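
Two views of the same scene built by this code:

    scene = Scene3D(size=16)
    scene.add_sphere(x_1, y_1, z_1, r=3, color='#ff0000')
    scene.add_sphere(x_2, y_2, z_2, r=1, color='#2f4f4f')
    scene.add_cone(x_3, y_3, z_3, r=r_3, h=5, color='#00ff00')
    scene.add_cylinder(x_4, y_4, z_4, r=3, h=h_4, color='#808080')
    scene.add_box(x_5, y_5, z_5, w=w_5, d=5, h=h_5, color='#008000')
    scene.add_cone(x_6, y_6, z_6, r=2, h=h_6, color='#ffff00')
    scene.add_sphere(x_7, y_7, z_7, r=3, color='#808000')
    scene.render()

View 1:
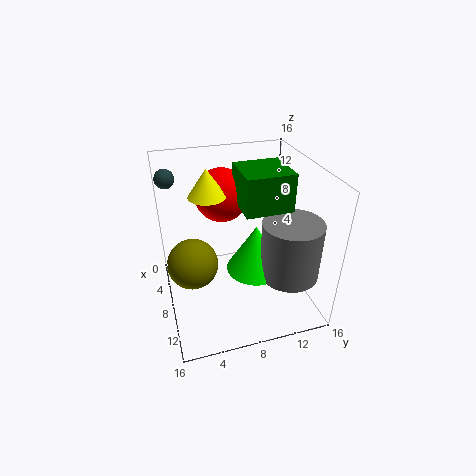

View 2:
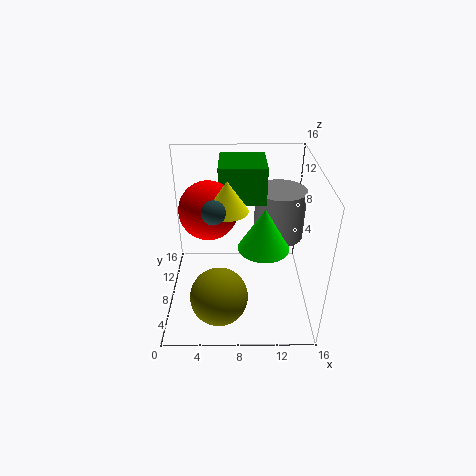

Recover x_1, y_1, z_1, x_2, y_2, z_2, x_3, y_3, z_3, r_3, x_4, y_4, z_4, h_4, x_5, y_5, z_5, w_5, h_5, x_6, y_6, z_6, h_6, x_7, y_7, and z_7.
x_1 = 5, y_1 = 7, z_1 = 12, x_2 = 6, y_2 = 1, z_2 = 15, x_3 = 11, y_3 = 9, z_3 = 6, r_3 = 3, x_4 = 13, y_4 = 12, z_4 = 6, h_4 = 6, x_5 = 6, y_5 = 8, z_5 = 12, w_5 = 5, h_5 = 4, x_6 = 7, y_6 = 5, z_6 = 13, h_6 = 3, x_7 = 6, y_7 = 3, z_7 = 4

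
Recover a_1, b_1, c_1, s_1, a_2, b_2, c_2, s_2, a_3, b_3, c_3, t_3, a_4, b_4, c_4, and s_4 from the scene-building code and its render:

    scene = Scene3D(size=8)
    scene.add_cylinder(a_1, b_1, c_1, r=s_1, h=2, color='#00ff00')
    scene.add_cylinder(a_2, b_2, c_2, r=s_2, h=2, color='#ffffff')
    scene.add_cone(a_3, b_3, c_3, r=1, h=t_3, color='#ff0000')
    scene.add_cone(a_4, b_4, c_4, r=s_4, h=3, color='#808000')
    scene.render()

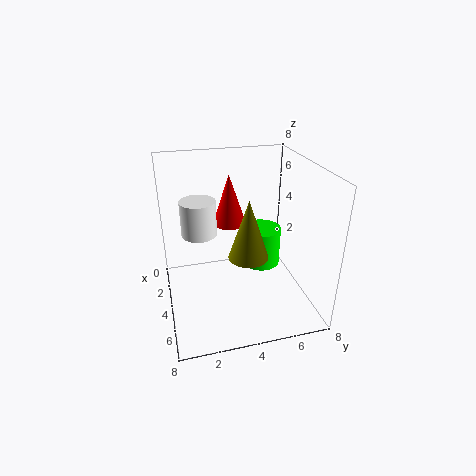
a_1 = 5
b_1 = 5
c_1 = 3
s_1 = 1
a_2 = 3
b_2 = 2
c_2 = 4
s_2 = 1
a_3 = 2
b_3 = 4
c_3 = 4
t_3 = 3
a_4 = 6
b_4 = 4
c_4 = 4
s_4 = 1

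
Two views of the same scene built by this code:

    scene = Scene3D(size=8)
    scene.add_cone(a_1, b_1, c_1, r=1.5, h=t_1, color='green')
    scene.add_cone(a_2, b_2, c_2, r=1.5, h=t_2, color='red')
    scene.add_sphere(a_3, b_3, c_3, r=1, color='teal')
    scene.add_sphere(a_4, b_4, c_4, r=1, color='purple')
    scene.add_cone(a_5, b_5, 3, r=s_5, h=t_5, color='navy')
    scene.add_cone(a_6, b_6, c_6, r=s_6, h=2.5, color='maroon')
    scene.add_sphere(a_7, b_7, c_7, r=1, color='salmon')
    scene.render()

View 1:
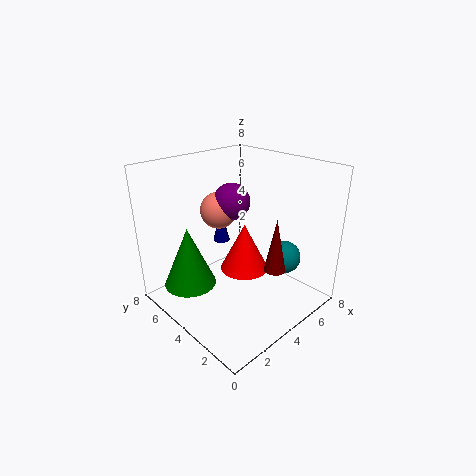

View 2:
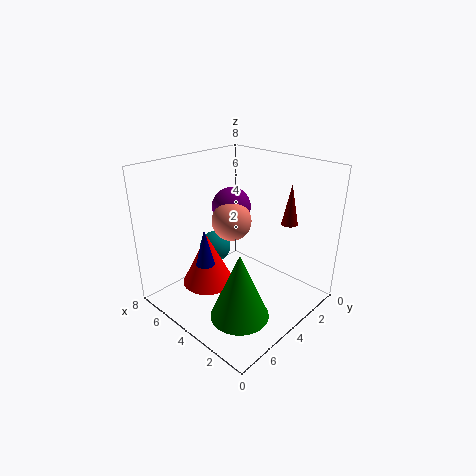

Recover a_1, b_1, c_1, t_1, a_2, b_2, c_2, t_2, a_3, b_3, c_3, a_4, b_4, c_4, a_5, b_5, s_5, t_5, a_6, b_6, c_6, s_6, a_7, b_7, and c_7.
a_1 = 2
b_1 = 6
c_1 = 1
t_1 = 3.5
a_2 = 5.5
b_2 = 5
c_2 = 1
t_2 = 3
a_3 = 7
b_3 = 3
c_3 = 2
a_4 = 4
b_4 = 4.5
c_4 = 6
a_5 = 4.5
b_5 = 6
s_5 = 0.5
t_5 = 2
a_6 = 3
b_6 = 0.5
c_6 = 4
s_6 = 0.5
a_7 = 3.5
b_7 = 5
c_7 = 5.5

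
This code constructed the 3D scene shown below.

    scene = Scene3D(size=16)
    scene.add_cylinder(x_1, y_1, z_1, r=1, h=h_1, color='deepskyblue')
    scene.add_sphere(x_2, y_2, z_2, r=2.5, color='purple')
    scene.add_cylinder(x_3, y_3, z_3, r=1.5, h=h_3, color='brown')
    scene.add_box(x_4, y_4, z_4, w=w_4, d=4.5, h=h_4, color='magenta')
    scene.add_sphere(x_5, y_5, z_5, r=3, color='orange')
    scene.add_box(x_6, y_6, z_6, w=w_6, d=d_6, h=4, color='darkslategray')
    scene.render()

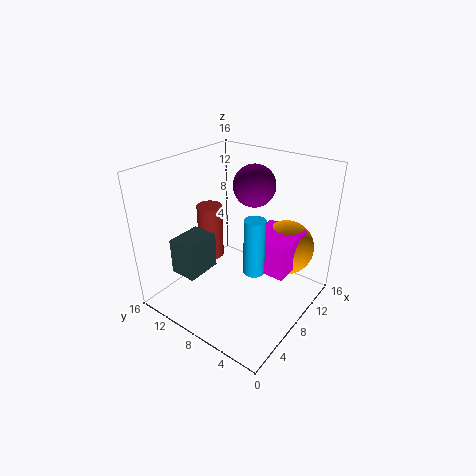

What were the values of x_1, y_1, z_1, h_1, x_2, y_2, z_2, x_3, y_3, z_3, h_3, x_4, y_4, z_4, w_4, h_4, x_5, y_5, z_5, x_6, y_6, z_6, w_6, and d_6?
x_1 = 4.5, y_1 = 3.5, z_1 = 7.5, h_1 = 5.5, x_2 = 12.5, y_2 = 9, z_2 = 12.5, x_3 = 8.5, y_3 = 12.5, z_3 = 4, h_3 = 6.5, x_4 = 6.5, y_4 = 1.5, z_4 = 6, w_4 = 5, h_4 = 3.5, x_5 = 11, y_5 = 3.5, z_5 = 7, x_6 = 2.5, y_6 = 10, z_6 = 4.5, w_6 = 4, d_6 = 3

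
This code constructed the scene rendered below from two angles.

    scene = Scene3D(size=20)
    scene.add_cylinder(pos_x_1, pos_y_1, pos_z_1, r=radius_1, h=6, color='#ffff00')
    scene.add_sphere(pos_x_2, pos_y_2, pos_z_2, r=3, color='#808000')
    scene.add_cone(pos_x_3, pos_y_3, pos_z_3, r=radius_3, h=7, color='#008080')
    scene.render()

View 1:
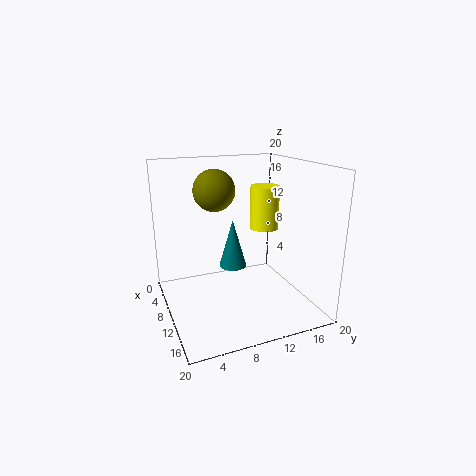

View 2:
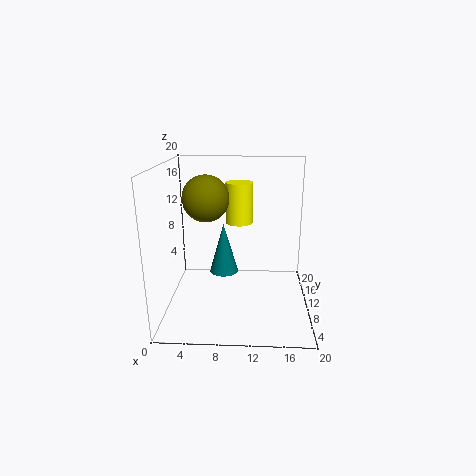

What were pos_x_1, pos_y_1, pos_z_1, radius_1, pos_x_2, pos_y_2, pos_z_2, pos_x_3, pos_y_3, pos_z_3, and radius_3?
pos_x_1 = 10; pos_y_1 = 14; pos_z_1 = 11; radius_1 = 2; pos_x_2 = 6; pos_y_2 = 8; pos_z_2 = 16; pos_x_3 = 8; pos_y_3 = 10; pos_z_3 = 5; radius_3 = 2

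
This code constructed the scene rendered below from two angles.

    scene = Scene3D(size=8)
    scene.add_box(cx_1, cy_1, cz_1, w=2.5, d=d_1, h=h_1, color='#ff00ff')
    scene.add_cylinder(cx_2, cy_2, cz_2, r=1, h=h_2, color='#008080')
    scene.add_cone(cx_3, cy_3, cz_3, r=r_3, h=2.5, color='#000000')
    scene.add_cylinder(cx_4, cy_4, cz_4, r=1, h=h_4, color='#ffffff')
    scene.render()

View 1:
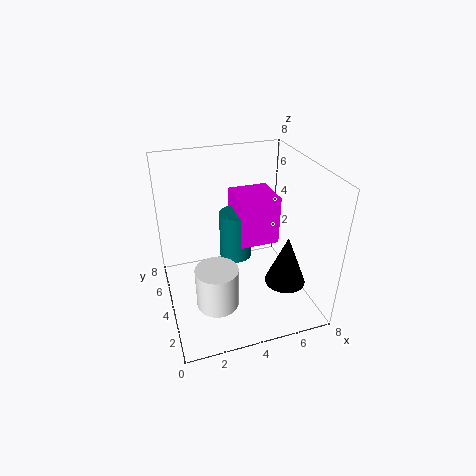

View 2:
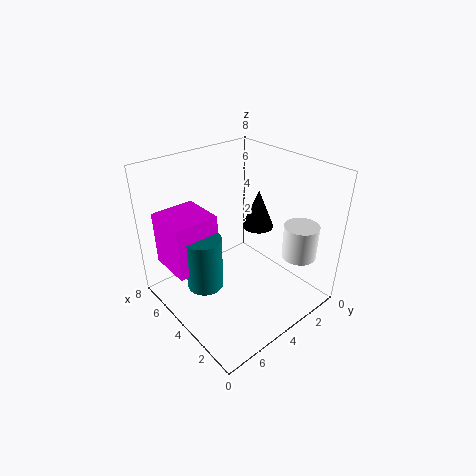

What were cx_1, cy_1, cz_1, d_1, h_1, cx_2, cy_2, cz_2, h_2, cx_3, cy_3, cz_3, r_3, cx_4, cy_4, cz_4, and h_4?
cx_1 = 4.5
cy_1 = 5
cz_1 = 2.5
d_1 = 2.5
h_1 = 3
cx_2 = 4.5
cy_2 = 6
cz_2 = 1.5
h_2 = 3
cx_3 = 5.5
cy_3 = 1
cz_3 = 3
r_3 = 1
cx_4 = 2
cy_4 = 1
cz_4 = 2.5
h_4 = 2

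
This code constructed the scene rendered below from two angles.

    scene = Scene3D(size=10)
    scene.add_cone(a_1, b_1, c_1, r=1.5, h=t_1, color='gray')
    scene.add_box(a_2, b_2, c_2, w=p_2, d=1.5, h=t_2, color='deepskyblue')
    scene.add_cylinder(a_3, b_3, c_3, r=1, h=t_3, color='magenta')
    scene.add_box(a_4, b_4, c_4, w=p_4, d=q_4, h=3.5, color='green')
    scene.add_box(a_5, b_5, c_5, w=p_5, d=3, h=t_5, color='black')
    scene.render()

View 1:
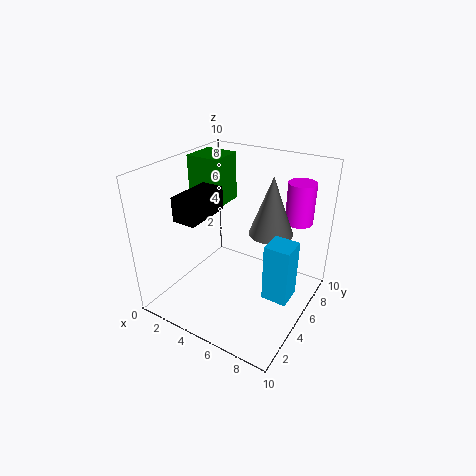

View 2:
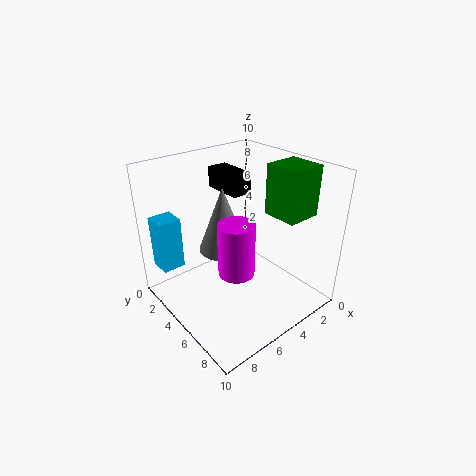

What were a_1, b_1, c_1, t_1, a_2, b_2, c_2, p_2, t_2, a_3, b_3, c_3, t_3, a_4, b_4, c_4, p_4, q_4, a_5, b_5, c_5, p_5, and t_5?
a_1 = 7, b_1 = 6, c_1 = 5.5, t_1 = 4, a_2 = 8.5, b_2 = 2, c_2 = 3.5, p_2 = 1.5, t_2 = 3.5, a_3 = 8, b_3 = 8.5, c_3 = 5.5, t_3 = 3, a_4 = 0.5, b_4 = 5.5, c_4 = 6.5, p_4 = 2.5, q_4 = 2.5, a_5 = 3, b_5 = 1, c_5 = 7.5, p_5 = 1.5, t_5 = 1.5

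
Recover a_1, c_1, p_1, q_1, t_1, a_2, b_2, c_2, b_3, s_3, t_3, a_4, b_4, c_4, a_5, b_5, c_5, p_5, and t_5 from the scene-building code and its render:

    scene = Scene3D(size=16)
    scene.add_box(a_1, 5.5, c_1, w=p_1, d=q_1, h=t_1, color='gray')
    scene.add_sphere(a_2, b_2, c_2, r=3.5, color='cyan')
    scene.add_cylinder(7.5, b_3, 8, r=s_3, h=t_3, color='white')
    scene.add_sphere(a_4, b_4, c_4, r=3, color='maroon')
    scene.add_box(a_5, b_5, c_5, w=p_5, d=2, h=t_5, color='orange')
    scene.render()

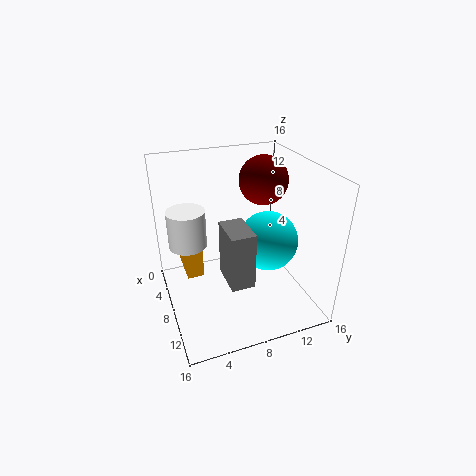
a_1 = 9
c_1 = 5
p_1 = 4
q_1 = 2.5
t_1 = 6
a_2 = 7.5
b_2 = 12
c_2 = 6.5
b_3 = 2.5
s_3 = 2
t_3 = 4
a_4 = 3.5
b_4 = 13
c_4 = 12.5
a_5 = 0.5
b_5 = 2.5
c_5 = 2
p_5 = 5
t_5 = 4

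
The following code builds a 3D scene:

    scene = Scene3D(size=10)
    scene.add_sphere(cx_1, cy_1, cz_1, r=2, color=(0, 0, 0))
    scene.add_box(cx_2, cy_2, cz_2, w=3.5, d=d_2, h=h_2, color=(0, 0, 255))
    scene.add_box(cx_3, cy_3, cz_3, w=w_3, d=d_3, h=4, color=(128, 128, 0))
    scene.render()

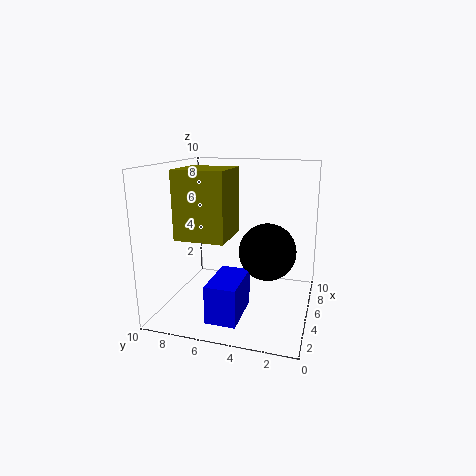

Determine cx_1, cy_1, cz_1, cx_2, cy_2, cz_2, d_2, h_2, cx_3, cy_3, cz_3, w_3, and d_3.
cx_1 = 5.5; cy_1 = 3; cz_1 = 4; cx_2 = 1; cy_2 = 4; cz_2 = 0.5; d_2 = 2; h_2 = 2.5; cx_3 = 0.5; cy_3 = 4.5; cz_3 = 6; w_3 = 3; d_3 = 3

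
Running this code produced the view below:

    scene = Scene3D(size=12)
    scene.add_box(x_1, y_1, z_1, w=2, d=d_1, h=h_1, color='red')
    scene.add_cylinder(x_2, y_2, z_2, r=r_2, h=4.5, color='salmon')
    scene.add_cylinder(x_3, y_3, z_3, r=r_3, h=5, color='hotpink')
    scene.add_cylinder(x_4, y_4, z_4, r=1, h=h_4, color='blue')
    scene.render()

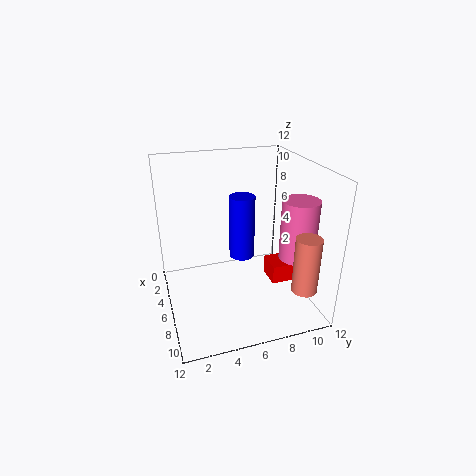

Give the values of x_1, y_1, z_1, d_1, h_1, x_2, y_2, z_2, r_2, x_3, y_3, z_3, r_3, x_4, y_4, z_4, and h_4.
x_1 = 7
y_1 = 8
z_1 = 3
d_1 = 3.5
h_1 = 1.5
x_2 = 10.5
y_2 = 10
z_2 = 3
r_2 = 1
x_3 = 8
y_3 = 10.5
z_3 = 4.5
r_3 = 1.5
x_4 = 7
y_4 = 6
z_4 = 5
h_4 = 5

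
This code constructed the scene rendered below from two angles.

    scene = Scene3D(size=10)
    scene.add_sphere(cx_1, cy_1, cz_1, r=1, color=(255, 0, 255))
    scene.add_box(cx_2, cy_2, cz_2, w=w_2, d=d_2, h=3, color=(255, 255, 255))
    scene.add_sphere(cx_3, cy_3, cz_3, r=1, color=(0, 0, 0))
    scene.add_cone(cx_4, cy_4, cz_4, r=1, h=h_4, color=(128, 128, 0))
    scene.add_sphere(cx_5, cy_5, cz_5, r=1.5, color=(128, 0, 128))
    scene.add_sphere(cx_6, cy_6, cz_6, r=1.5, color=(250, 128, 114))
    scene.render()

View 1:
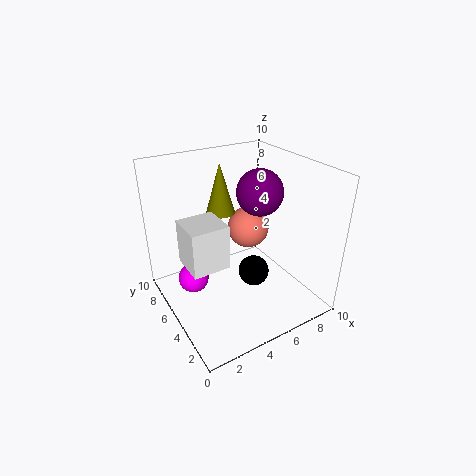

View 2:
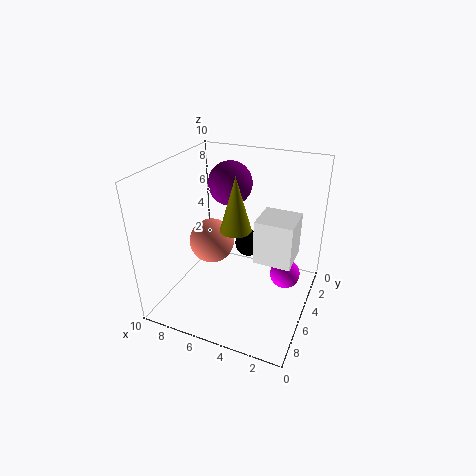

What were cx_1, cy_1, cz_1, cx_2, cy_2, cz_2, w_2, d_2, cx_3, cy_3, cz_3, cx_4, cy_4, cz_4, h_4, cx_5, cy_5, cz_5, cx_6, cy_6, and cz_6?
cx_1 = 1.5; cy_1 = 5; cz_1 = 3; cx_2 = 1; cy_2 = 3.5; cz_2 = 4; w_2 = 2.5; d_2 = 2.5; cx_3 = 5; cy_3 = 3; cz_3 = 3.5; cx_4 = 4.5; cy_4 = 6.5; cz_4 = 6.5; h_4 = 3.5; cx_5 = 6; cy_5 = 4; cz_5 = 8.5; cx_6 = 6.5; cy_6 = 6; cz_6 = 5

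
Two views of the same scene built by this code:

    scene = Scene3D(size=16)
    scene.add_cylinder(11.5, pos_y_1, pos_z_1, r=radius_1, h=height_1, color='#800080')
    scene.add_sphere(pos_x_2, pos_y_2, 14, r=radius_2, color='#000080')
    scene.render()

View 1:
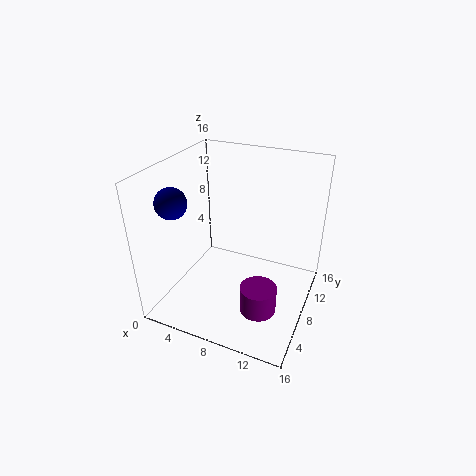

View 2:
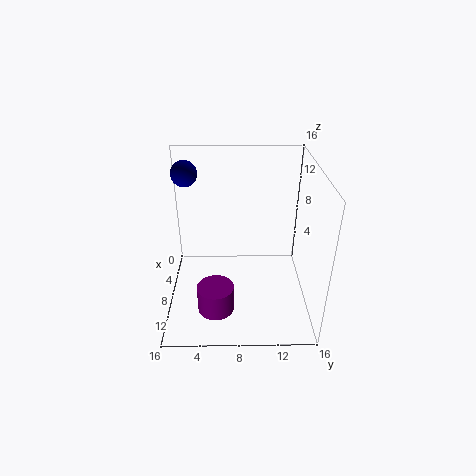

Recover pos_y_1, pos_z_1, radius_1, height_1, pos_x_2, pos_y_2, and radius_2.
pos_y_1 = 5.5, pos_z_1 = 1, radius_1 = 2, height_1 = 3, pos_x_2 = 4, pos_y_2 = 2, radius_2 = 1.5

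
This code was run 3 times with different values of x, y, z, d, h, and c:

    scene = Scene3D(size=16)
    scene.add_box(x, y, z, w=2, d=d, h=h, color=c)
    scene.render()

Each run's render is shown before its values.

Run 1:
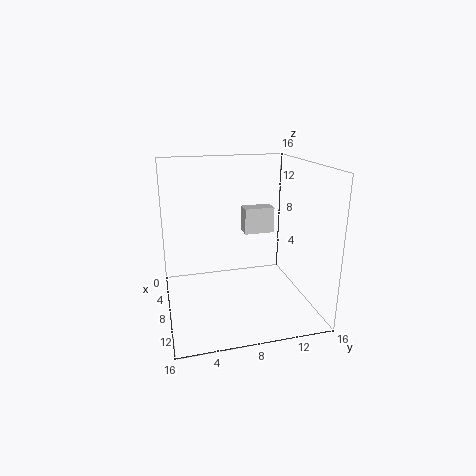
x = 2
y = 10
z = 6.75
d = 3.75
h = 3.25
c = 'lightgray'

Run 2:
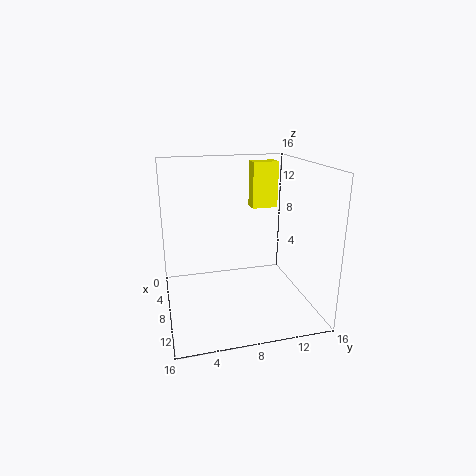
x = 1
y = 11.25
z = 9.75
d = 3.25
h = 5.75
c = 'yellow'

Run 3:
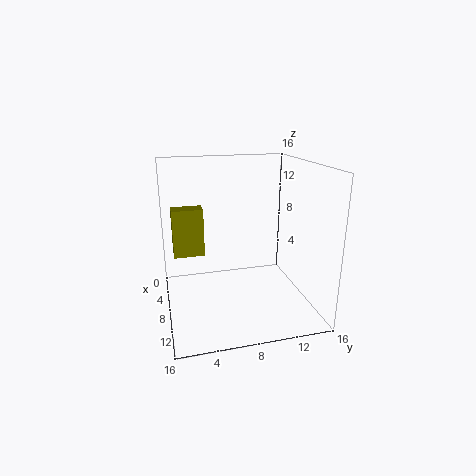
x = 4.25
y = 1
z = 5.5
d = 3.5
h = 5.5
c = 'olive'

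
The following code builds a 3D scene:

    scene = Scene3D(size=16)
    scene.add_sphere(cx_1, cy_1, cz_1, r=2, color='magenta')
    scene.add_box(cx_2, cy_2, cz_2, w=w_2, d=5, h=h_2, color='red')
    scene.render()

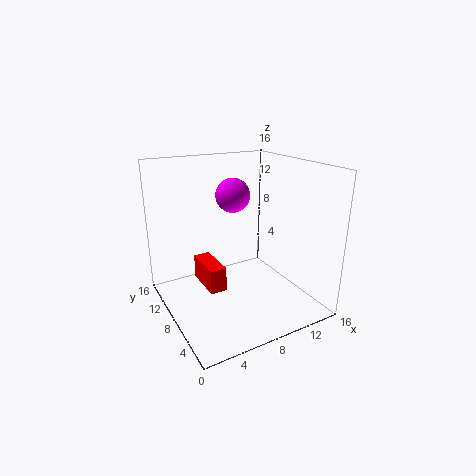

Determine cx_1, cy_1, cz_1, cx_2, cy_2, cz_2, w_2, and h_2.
cx_1 = 9; cy_1 = 11; cz_1 = 12; cx_2 = 5; cy_2 = 9; cz_2 = 1; w_2 = 2; h_2 = 3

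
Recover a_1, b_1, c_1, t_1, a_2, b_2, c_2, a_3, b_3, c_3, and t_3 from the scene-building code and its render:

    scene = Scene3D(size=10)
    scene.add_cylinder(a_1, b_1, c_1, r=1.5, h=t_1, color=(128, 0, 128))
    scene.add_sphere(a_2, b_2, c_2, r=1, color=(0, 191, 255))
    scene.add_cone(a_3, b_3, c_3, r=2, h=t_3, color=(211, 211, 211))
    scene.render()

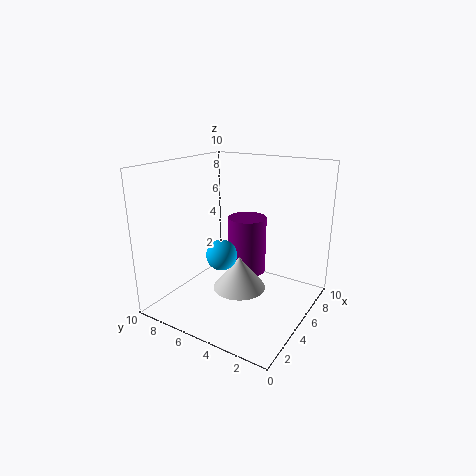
a_1 = 8; b_1 = 6; c_1 = 1; t_1 = 4.5; a_2 = 3; b_2 = 5; c_2 = 4.5; a_3 = 6; b_3 = 5.5; c_3 = 0.5; t_3 = 2.5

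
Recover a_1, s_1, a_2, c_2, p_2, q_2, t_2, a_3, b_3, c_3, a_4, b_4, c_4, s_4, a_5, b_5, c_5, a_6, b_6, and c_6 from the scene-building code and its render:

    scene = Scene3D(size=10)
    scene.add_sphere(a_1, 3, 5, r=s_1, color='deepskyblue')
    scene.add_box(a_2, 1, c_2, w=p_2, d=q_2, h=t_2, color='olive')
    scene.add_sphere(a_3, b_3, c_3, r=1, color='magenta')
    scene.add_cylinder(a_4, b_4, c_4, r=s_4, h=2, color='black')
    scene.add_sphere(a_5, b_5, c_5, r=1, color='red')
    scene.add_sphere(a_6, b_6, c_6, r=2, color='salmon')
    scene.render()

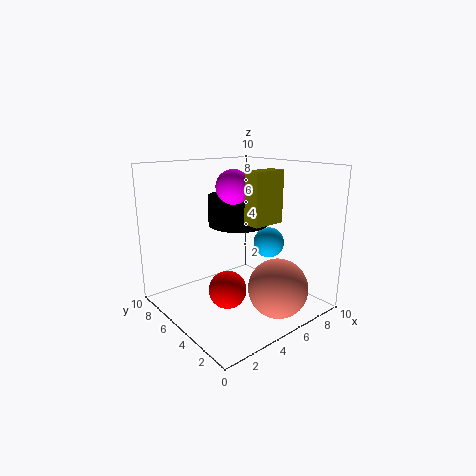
a_1 = 6, s_1 = 1, a_2 = 3, c_2 = 7, p_2 = 2, q_2 = 1, t_2 = 3, a_3 = 3, b_3 = 3, c_3 = 9, a_4 = 5, b_4 = 5, c_4 = 6, s_4 = 2, a_5 = 1, b_5 = 1, c_5 = 4, a_6 = 6, b_6 = 2, c_6 = 2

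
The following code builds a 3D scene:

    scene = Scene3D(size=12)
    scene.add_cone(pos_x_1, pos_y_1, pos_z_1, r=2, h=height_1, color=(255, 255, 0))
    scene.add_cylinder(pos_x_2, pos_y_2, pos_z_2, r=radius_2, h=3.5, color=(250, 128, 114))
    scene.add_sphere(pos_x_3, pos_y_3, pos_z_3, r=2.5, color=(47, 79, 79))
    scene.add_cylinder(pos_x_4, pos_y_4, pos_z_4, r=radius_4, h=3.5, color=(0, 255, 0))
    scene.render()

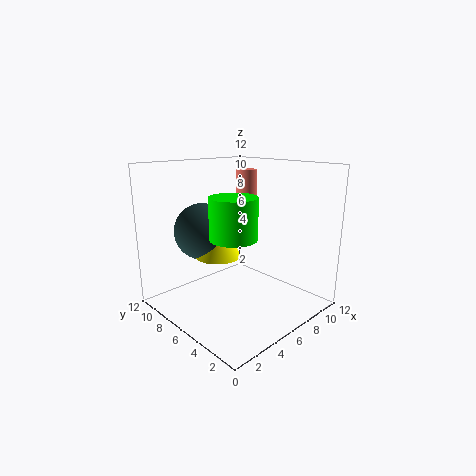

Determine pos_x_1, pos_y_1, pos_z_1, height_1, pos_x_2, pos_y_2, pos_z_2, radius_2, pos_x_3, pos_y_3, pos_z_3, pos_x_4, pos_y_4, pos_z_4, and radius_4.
pos_x_1 = 5.5; pos_y_1 = 8; pos_z_1 = 4; height_1 = 3.5; pos_x_2 = 10.5; pos_y_2 = 9.5; pos_z_2 = 7.5; radius_2 = 1; pos_x_3 = 5; pos_y_3 = 9.5; pos_z_3 = 6; pos_x_4 = 5.5; pos_y_4 = 6; pos_z_4 = 6; radius_4 = 2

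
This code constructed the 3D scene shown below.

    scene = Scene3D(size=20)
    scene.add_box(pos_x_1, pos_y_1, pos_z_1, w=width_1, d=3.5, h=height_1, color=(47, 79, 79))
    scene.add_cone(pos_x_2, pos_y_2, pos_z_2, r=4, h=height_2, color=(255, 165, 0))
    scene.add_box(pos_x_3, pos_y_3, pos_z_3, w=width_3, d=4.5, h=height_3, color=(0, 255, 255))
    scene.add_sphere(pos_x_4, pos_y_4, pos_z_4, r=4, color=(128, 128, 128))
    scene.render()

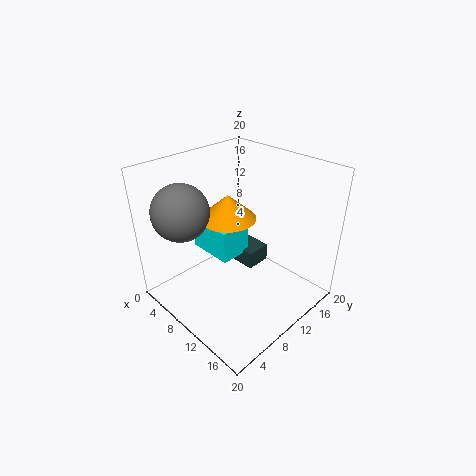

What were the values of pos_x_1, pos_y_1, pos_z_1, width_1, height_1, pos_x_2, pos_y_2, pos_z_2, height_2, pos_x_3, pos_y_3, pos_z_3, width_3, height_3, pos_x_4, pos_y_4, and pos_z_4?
pos_x_1 = 7.5
pos_y_1 = 10.5
pos_z_1 = 5.5
width_1 = 4.5
height_1 = 2.5
pos_x_2 = 7.5
pos_y_2 = 10.5
pos_z_2 = 12
height_2 = 3.5
pos_x_3 = 4
pos_y_3 = 7
pos_z_3 = 7.5
width_3 = 6.5
height_3 = 4.5
pos_x_4 = 4
pos_y_4 = 5
pos_z_4 = 13.5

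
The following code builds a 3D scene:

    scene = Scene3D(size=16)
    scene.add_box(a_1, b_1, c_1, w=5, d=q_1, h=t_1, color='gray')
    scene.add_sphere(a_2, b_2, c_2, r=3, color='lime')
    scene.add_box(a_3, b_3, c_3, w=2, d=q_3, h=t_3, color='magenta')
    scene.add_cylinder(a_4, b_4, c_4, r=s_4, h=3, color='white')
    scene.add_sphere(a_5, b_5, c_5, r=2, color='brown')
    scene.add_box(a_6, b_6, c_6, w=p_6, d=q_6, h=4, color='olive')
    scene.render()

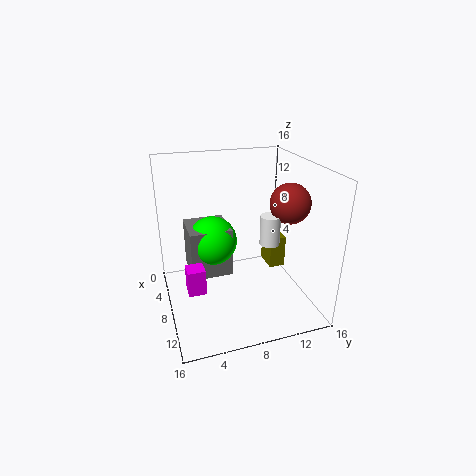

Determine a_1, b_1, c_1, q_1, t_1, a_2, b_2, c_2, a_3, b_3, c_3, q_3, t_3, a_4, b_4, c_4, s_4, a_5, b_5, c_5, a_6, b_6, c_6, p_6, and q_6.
a_1 = 1; b_1 = 3; c_1 = 2; q_1 = 5; t_1 = 6; a_2 = 4; b_2 = 6; c_2 = 6; a_3 = 7; b_3 = 2; c_3 = 2; q_3 = 2; t_3 = 3; a_4 = 12; b_4 = 10; c_4 = 9; s_4 = 1; a_5 = 12; b_5 = 12; c_5 = 13; a_6 = 3; b_6 = 13; c_6 = 2; p_6 = 3; q_6 = 2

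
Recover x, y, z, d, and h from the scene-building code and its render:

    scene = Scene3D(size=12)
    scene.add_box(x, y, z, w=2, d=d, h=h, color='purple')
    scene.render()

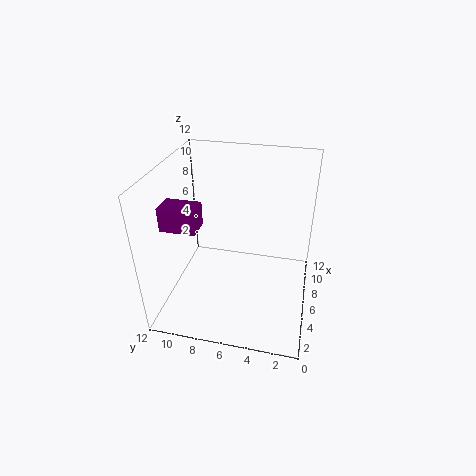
x = 4; y = 9; z = 7; d = 3; h = 2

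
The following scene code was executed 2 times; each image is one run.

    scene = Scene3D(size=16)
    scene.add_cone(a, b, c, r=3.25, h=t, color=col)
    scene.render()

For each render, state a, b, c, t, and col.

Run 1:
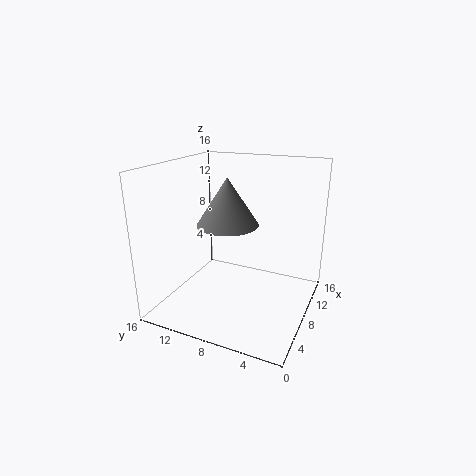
a = 6.5; b = 8.5; c = 10; t = 5; col = 'gray'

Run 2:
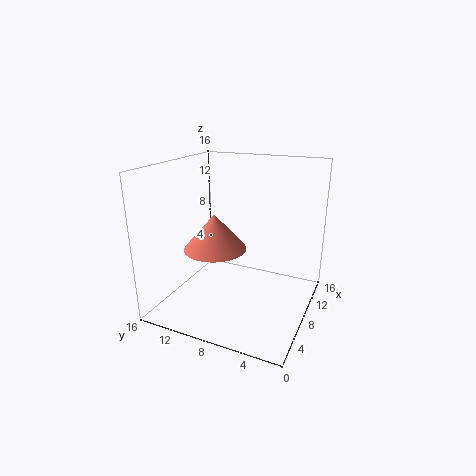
a = 5; b = 9.25; c = 7.75; t = 3.75; col = 'salmon'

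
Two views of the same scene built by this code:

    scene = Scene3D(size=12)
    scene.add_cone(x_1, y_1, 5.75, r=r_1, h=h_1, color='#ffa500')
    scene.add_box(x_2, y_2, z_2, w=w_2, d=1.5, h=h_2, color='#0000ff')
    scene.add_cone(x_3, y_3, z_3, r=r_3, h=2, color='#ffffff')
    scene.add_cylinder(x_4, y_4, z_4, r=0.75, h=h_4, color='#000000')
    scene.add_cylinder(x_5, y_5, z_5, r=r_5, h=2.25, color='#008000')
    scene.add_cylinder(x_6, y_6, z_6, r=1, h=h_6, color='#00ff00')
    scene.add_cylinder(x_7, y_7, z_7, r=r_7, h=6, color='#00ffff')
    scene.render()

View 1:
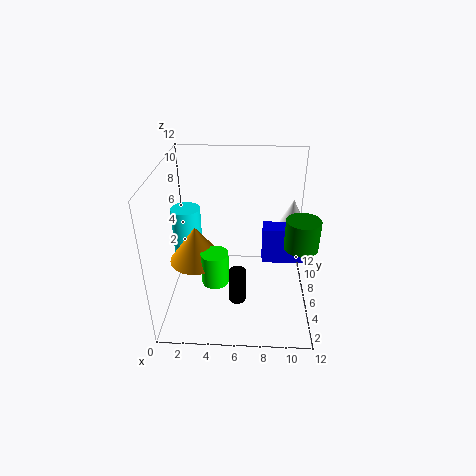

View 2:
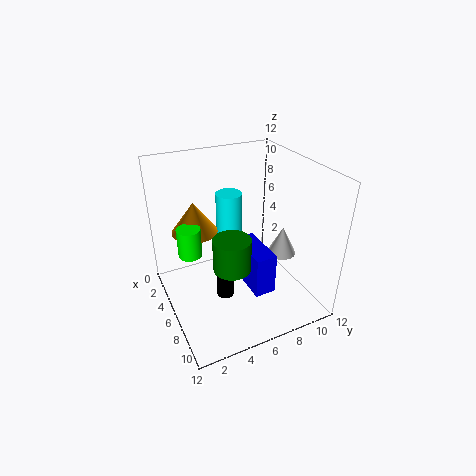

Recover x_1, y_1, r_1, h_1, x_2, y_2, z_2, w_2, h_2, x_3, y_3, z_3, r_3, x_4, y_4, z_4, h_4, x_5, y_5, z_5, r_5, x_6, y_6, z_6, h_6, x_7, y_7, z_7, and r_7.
x_1 = 3; y_1 = 3.25; r_1 = 2; h_1 = 2.75; x_2 = 8; y_2 = 4.75; z_2 = 4.5; w_2 = 3.5; h_2 = 3; x_3 = 10.5; y_3 = 7.25; z_3 = 7; r_3 = 1; x_4 = 6; y_4 = 4.75; z_4 = 0.5; h_4 = 3; x_5 = 10.75; y_5 = 3.25; z_5 = 7; r_5 = 1.25; x_6 = 4.5; y_6 = 2.25; z_6 = 4.5; h_6 = 2.5; x_7 = 1.5; y_7 = 7.25; z_7 = 2; r_7 = 1.25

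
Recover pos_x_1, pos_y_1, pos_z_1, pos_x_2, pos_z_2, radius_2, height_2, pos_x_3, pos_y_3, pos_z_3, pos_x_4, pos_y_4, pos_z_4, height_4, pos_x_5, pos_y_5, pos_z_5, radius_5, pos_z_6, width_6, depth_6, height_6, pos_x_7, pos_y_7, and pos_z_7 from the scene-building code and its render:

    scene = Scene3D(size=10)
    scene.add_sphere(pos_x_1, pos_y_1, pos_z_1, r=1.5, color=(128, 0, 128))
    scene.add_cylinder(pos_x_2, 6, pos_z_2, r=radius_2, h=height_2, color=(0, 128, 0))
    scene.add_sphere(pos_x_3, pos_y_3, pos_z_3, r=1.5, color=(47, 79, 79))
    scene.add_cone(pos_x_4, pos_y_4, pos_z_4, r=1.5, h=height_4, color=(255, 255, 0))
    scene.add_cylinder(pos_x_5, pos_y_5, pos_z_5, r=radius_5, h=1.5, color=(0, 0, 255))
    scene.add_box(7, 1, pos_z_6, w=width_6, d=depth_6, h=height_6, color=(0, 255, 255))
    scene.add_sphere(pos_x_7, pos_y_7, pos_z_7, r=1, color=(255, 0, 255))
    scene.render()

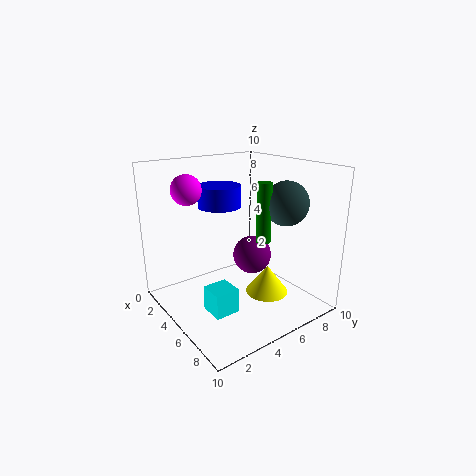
pos_x_1 = 3.5; pos_y_1 = 7.5; pos_z_1 = 2.5; pos_x_2 = 6.5; pos_z_2 = 5; radius_2 = 0.5; height_2 = 4; pos_x_3 = 7; pos_y_3 = 7.5; pos_z_3 = 7.5; pos_x_4 = 6.5; pos_y_4 = 6.5; pos_z_4 = 1; height_4 = 2; pos_x_5 = 3.5; pos_y_5 = 4.5; pos_z_5 = 7; radius_5 = 1.5; pos_z_6 = 2; width_6 = 1.5; depth_6 = 1.5; height_6 = 1.5; pos_x_7 = 3.5; pos_y_7 = 2; pos_z_7 = 8.5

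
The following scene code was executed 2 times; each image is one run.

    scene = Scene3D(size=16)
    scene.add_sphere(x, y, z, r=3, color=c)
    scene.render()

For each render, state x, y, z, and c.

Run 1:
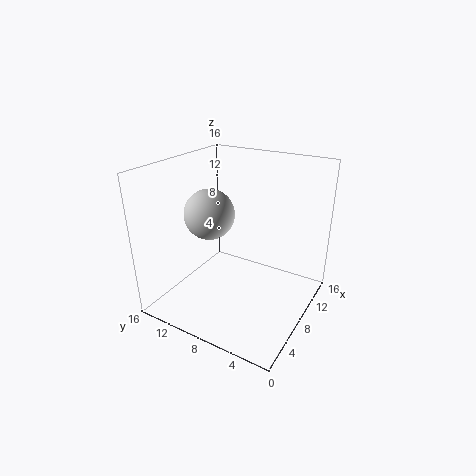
x = 9, y = 12.5, z = 9.5, c = 'lightgray'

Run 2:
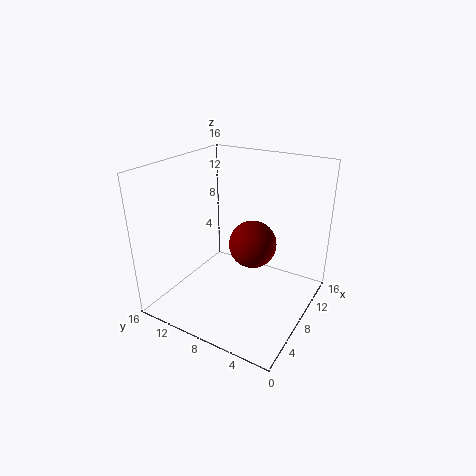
x = 12.5, y = 8.5, z = 5, c = 'maroon'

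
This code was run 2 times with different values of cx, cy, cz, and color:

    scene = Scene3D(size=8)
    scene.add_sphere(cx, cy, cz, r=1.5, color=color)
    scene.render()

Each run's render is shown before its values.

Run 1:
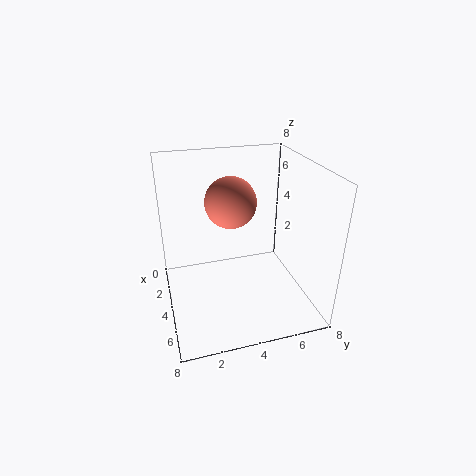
cx = 2.5; cy = 4; cz = 5.5; color = 'salmon'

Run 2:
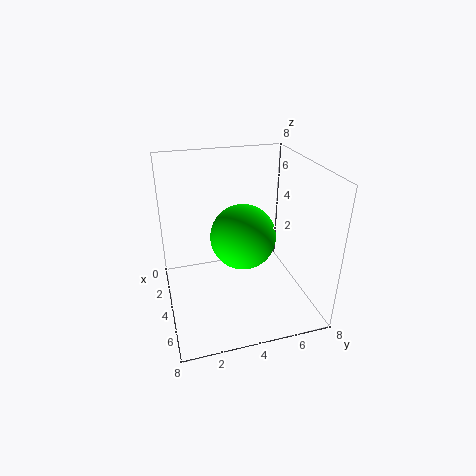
cx = 6.5; cy = 3.5; cz = 5.5; color = 'lime'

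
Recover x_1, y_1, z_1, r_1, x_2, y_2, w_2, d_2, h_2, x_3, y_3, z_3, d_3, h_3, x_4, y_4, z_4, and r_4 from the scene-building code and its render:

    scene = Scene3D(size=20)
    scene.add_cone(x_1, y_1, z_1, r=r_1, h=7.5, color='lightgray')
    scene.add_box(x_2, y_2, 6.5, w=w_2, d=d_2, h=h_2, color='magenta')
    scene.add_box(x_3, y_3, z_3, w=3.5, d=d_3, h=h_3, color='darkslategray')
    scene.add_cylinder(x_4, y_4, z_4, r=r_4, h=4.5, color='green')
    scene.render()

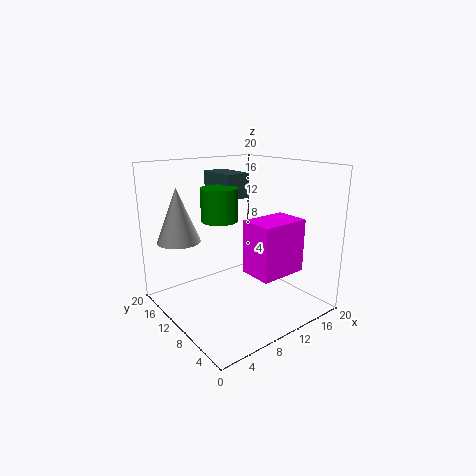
x_1 = 3.5; y_1 = 15; z_1 = 9.5; r_1 = 3; x_2 = 8.5; y_2 = 2.5; w_2 = 6.5; d_2 = 4.5; h_2 = 7; x_3 = 9.5; y_3 = 11.5; z_3 = 15; d_3 = 6; h_3 = 3.5; x_4 = 8; y_4 = 11.5; z_4 = 12.5; r_4 = 2.5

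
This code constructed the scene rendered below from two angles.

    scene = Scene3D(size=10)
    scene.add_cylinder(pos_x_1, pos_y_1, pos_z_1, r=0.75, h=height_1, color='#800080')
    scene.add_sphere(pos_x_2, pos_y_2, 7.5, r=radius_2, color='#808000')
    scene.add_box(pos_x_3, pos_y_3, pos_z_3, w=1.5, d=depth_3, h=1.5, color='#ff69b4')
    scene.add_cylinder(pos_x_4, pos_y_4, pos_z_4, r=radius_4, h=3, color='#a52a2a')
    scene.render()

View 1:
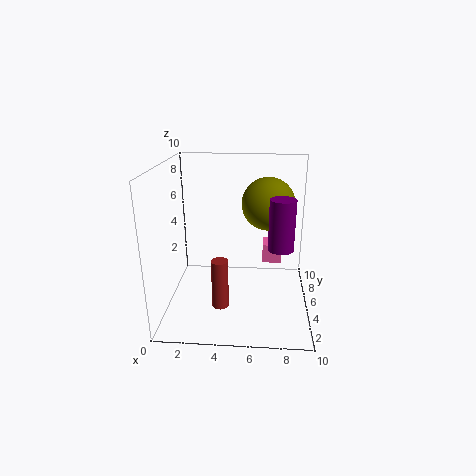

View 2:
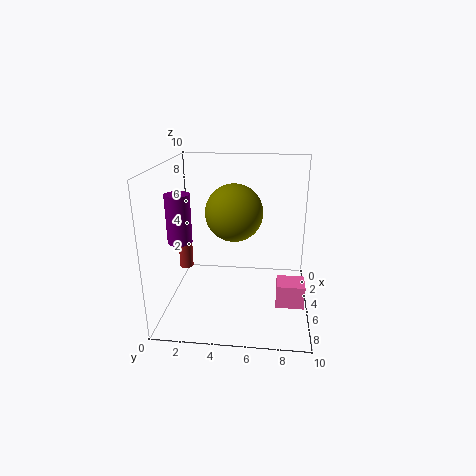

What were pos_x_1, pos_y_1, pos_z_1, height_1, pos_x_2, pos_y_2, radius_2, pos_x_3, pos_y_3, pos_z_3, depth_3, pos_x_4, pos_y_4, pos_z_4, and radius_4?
pos_x_1 = 7.75; pos_y_1 = 1.75; pos_z_1 = 5.75; height_1 = 3; pos_x_2 = 7; pos_y_2 = 5; radius_2 = 1.75; pos_x_3 = 6.75; pos_y_3 = 7.75; pos_z_3 = 1.75; depth_3 = 1.75; pos_x_4 = 4.25; pos_y_4 = 1; pos_z_4 = 2.25; radius_4 = 0.5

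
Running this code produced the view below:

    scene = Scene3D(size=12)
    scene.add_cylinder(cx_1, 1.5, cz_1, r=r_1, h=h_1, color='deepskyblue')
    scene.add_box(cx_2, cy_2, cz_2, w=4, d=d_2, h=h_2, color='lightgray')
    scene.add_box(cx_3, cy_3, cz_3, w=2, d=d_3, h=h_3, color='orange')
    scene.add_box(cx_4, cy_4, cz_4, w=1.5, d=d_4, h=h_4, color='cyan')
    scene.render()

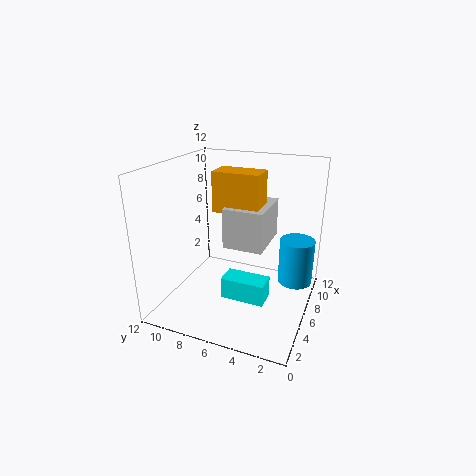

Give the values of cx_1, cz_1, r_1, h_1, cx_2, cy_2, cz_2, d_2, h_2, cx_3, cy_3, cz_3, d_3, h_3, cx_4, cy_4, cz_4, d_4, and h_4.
cx_1 = 8.5, cz_1 = 1.5, r_1 = 1.5, h_1 = 4, cx_2 = 3, cy_2 = 3, cz_2 = 6.5, d_2 = 3, h_2 = 3, cx_3 = 3.5, cy_3 = 3.5, cz_3 = 9, d_3 = 3.5, h_3 = 3, cx_4 = 0.5, cy_4 = 2, cz_4 = 4, d_4 = 3, h_4 = 1.5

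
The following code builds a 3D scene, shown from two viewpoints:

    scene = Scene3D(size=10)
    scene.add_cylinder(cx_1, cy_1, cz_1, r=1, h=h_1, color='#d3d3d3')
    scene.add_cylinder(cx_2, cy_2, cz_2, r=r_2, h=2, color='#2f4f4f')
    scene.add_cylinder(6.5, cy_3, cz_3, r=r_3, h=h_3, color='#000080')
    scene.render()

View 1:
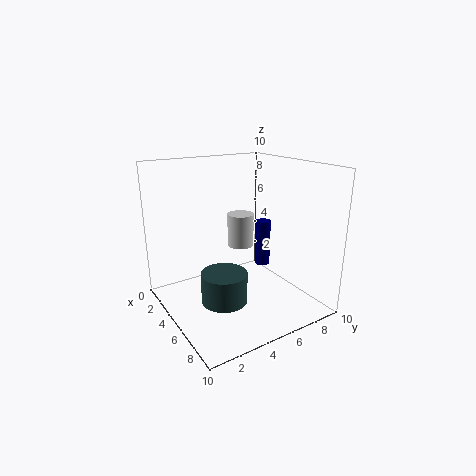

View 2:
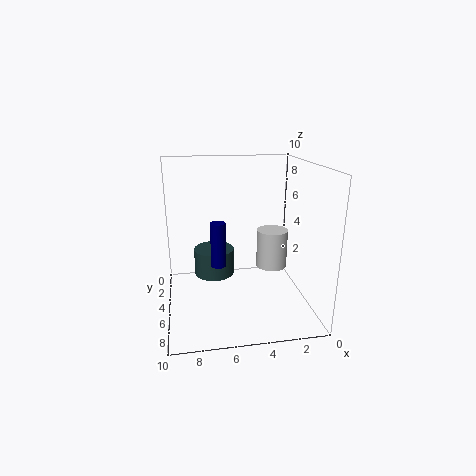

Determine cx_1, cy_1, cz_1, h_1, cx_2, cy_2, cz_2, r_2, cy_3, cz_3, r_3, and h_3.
cx_1 = 3; cy_1 = 6.5; cz_1 = 3.5; h_1 = 2.5; cx_2 = 6.5; cy_2 = 3; cz_2 = 1.5; r_2 = 1.5; cy_3 = 6; cz_3 = 3.5; r_3 = 0.5; h_3 = 3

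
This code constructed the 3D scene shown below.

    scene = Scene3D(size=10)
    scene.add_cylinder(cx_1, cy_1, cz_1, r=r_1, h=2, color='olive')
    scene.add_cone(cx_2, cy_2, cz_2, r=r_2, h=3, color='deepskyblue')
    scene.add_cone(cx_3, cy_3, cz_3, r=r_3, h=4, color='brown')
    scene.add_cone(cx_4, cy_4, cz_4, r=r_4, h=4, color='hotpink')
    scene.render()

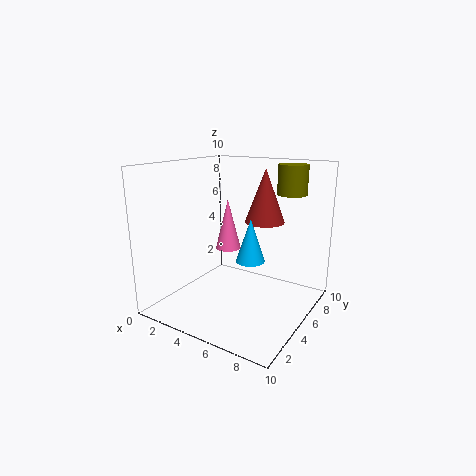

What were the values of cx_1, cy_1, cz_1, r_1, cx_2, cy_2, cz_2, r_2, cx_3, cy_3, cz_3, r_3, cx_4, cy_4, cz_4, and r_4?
cx_1 = 8
cy_1 = 7
cz_1 = 8
r_1 = 1
cx_2 = 6
cy_2 = 5
cz_2 = 3.5
r_2 = 1
cx_3 = 5.5
cy_3 = 8
cz_3 = 5.5
r_3 = 1.5
cx_4 = 2.5
cy_4 = 7.5
cz_4 = 3
r_4 = 1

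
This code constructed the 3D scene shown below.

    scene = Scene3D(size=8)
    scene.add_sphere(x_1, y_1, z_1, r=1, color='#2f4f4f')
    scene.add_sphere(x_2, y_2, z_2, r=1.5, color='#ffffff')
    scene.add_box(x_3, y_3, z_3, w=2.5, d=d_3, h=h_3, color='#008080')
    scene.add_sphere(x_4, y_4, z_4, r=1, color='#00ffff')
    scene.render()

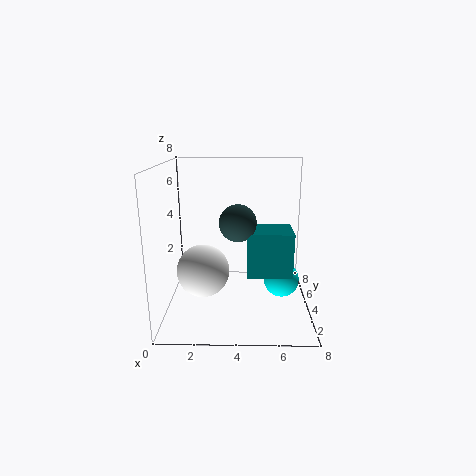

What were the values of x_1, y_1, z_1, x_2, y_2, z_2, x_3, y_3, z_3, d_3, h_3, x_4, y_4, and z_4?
x_1 = 4
y_1 = 3.5
z_1 = 5
x_2 = 2
y_2 = 4
z_2 = 2
x_3 = 4.5
y_3 = 3
z_3 = 2
d_3 = 2
h_3 = 2.5
x_4 = 6.5
y_4 = 4
z_4 = 1.5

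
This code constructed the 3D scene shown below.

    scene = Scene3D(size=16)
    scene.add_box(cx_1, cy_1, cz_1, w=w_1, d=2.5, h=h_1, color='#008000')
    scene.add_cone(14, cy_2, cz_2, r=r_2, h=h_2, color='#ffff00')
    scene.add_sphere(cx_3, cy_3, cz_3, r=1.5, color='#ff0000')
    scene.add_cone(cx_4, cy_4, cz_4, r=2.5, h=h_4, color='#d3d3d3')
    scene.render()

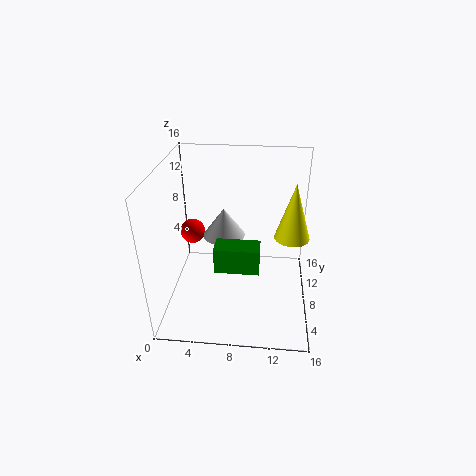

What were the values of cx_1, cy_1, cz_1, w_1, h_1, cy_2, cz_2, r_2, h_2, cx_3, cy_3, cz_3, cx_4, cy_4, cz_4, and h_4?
cx_1 = 5.5
cy_1 = 6
cz_1 = 4.5
w_1 = 5
h_1 = 3
cy_2 = 9.5
cz_2 = 7.5
r_2 = 2
h_2 = 6.5
cx_3 = 2
cy_3 = 11.5
cz_3 = 6.5
cx_4 = 6
cy_4 = 11
cz_4 = 6.5
h_4 = 3.5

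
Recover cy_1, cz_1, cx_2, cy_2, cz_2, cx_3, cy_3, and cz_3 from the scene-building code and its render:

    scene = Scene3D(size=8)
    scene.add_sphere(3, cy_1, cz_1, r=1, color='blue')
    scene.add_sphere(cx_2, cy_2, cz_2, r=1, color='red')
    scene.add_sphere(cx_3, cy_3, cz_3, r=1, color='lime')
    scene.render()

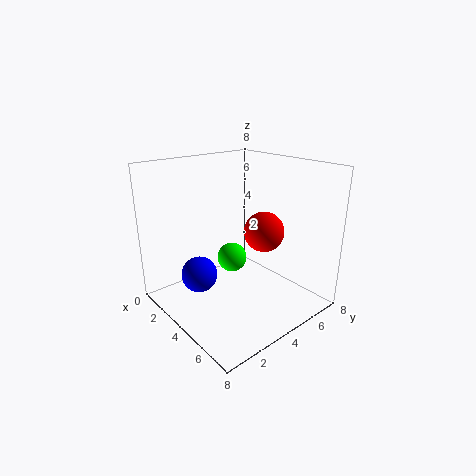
cy_1 = 2
cz_1 = 2
cx_2 = 6
cy_2 = 4
cz_2 = 5
cx_3 = 1
cy_3 = 6
cz_3 = 1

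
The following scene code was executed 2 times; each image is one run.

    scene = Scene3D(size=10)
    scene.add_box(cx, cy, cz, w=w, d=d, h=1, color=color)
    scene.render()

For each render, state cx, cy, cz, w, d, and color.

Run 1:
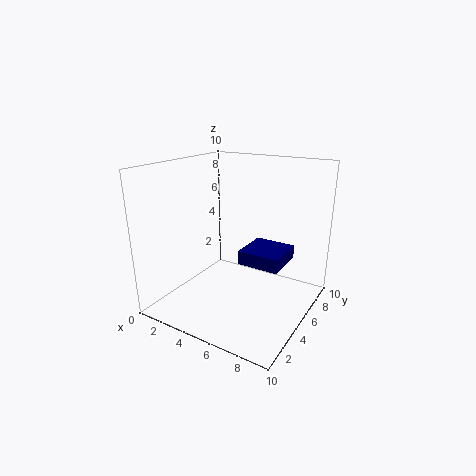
cx = 5
cy = 5
cz = 3
w = 3
d = 3
color = 'navy'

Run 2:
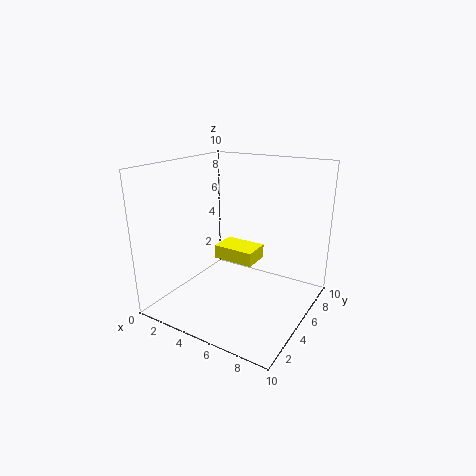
cx = 3
cy = 5
cz = 3
w = 3
d = 2
color = 'yellow'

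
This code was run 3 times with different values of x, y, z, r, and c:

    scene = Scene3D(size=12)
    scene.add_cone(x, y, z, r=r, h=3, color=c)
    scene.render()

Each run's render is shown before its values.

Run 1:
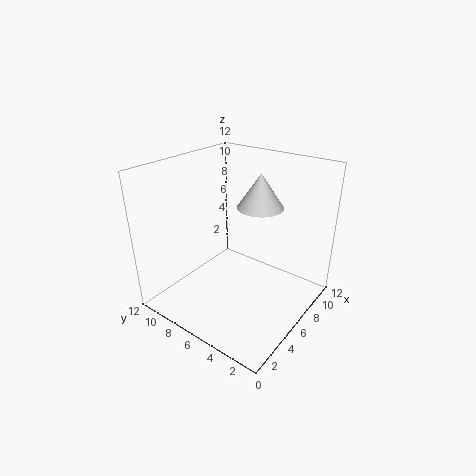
x = 8.5; y = 5.5; z = 8; r = 2; c = 'lightgray'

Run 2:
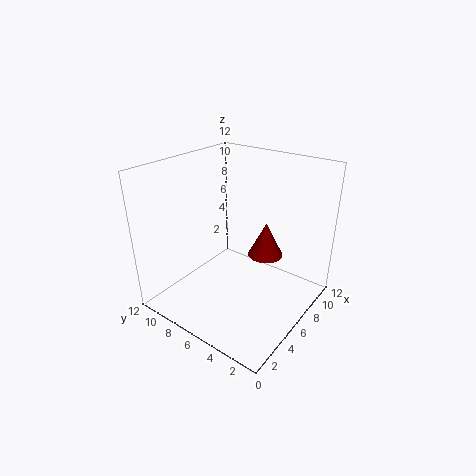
x = 8; y = 4.5; z = 4; r = 1.5; c = 'maroon'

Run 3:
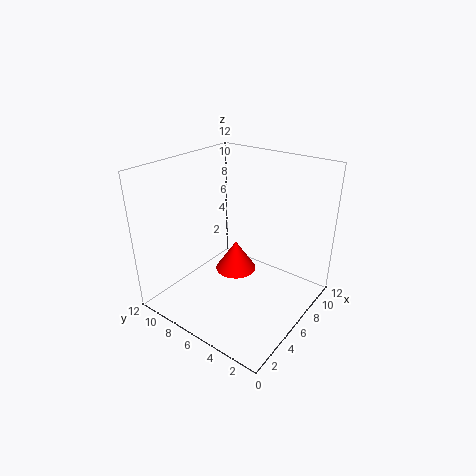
x = 9; y = 8.5; z = 0.5; r = 2; c = 'red'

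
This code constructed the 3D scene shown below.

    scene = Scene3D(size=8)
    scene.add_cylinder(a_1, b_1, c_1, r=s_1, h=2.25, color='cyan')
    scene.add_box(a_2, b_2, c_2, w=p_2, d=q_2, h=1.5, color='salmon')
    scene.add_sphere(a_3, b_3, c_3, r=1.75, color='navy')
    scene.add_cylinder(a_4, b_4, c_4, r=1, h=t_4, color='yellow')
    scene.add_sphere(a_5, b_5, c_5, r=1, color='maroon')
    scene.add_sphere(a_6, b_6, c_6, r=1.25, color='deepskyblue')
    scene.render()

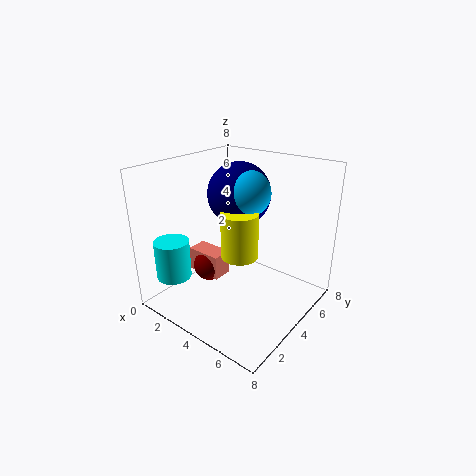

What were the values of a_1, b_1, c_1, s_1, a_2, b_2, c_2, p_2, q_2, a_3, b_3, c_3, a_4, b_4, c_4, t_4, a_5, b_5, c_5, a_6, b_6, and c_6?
a_1 = 1
b_1 = 1.75
c_1 = 1.5
s_1 = 1
a_2 = 0.25
b_2 = 3.75
c_2 = 0.75
p_2 = 2.25
q_2 = 1.25
a_3 = 3.5
b_3 = 4.75
c_3 = 6.25
a_4 = 4.5
b_4 = 3.5
c_4 = 3.25
t_4 = 2.5
a_5 = 1.5
b_5 = 4.25
c_5 = 1.25
a_6 = 4.25
b_6 = 4.5
c_6 = 6.5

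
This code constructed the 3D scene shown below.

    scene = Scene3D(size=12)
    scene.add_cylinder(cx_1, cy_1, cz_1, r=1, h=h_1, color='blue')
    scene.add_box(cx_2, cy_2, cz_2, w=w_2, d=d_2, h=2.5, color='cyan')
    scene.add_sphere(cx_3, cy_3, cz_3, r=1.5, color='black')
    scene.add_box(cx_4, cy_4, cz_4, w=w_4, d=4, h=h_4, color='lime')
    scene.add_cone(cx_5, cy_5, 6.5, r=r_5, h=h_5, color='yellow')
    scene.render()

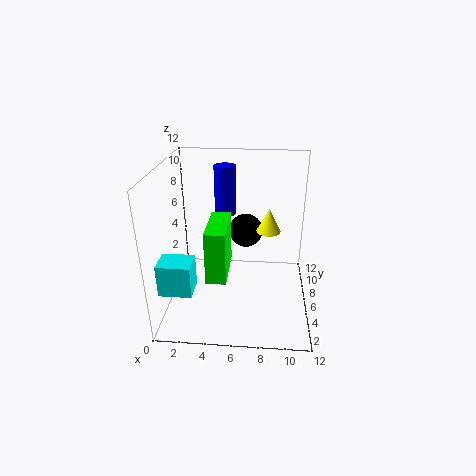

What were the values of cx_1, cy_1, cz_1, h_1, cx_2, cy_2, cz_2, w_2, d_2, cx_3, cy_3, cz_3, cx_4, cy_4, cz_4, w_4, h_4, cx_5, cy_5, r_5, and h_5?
cx_1 = 4.5, cy_1 = 10, cz_1 = 6.5, h_1 = 4.5, cx_2 = 0.5, cy_2 = 1, cz_2 = 3.5, w_2 = 2.5, d_2 = 2, cx_3 = 6.5, cy_3 = 8.5, cz_3 = 5.5, cx_4 = 4, cy_4 = 1.5, cz_4 = 4.5, w_4 = 1.5, h_4 = 4, cx_5 = 8.5, cy_5 = 6.5, r_5 = 1, h_5 = 2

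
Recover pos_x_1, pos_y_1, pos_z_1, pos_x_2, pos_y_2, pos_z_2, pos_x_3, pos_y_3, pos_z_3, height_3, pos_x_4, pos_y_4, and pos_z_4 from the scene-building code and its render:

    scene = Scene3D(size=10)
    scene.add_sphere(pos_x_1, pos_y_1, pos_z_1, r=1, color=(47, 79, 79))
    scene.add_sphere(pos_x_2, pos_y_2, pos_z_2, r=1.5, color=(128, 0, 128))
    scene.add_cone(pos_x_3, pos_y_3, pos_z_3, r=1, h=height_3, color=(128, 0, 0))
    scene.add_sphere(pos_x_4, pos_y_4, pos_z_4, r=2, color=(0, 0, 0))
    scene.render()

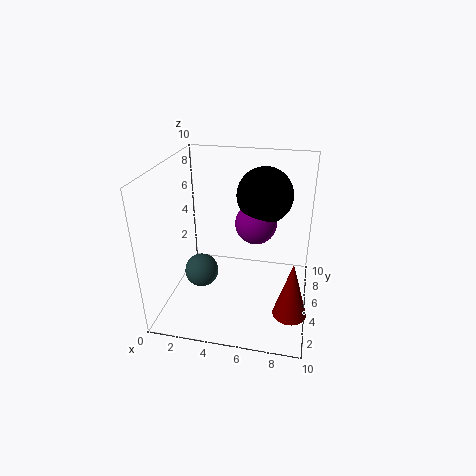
pos_x_1 = 3.5
pos_y_1 = 1.5
pos_z_1 = 4.5
pos_x_2 = 6
pos_y_2 = 6.5
pos_z_2 = 5.5
pos_x_3 = 9
pos_y_3 = 1
pos_z_3 = 2.5
height_3 = 3.5
pos_x_4 = 6.5
pos_y_4 = 7
pos_z_4 = 7.5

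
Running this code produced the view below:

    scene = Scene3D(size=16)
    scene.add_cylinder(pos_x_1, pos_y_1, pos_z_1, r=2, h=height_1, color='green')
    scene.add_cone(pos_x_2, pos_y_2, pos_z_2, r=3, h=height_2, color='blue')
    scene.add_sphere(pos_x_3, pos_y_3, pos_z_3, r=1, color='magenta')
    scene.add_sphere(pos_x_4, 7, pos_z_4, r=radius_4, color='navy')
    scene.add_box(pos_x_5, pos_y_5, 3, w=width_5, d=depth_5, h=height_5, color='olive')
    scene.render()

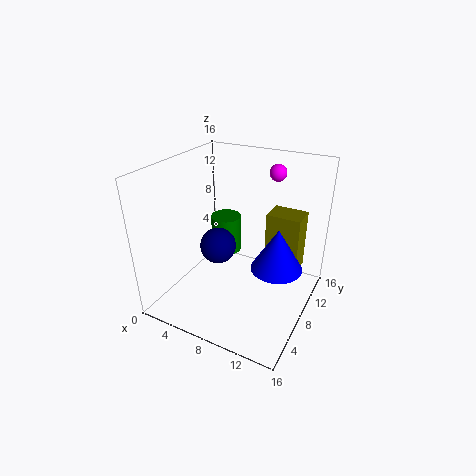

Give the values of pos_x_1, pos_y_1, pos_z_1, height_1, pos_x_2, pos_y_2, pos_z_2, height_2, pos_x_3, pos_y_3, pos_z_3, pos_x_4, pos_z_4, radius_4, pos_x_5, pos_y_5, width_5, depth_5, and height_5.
pos_x_1 = 3; pos_y_1 = 14; pos_z_1 = 2; height_1 = 5; pos_x_2 = 12; pos_y_2 = 10; pos_z_2 = 4; height_2 = 5; pos_x_3 = 10; pos_y_3 = 14; pos_z_3 = 14; pos_x_4 = 6; pos_z_4 = 7; radius_4 = 2; pos_x_5 = 10; pos_y_5 = 11; width_5 = 4; depth_5 = 3; height_5 = 7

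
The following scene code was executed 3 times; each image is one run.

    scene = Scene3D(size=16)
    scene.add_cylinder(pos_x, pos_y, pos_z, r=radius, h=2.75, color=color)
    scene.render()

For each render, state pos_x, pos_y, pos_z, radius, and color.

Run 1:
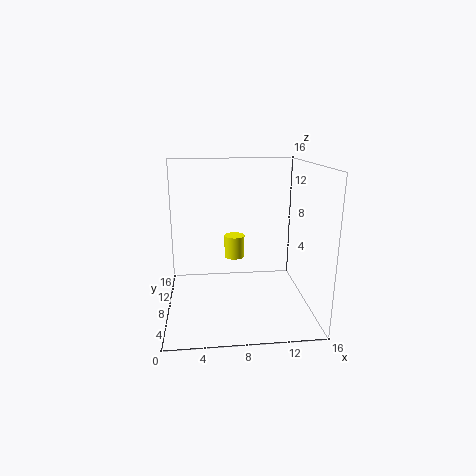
pos_x = 8, pos_y = 12, pos_z = 4.25, radius = 1.25, color = 'yellow'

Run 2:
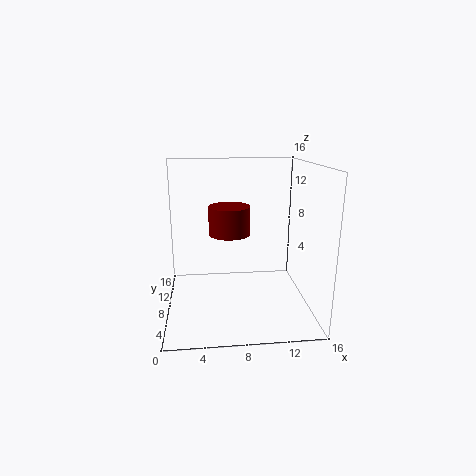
pos_x = 6.75, pos_y = 4.25, pos_z = 9.75, radius = 2, color = 'maroon'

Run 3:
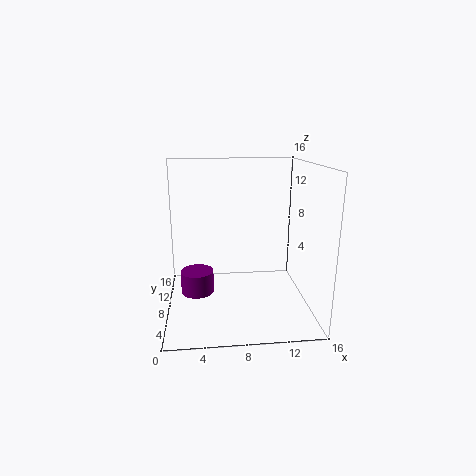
pos_x = 3.25, pos_y = 10.75, pos_z = 0.25, radius = 2, color = 'purple'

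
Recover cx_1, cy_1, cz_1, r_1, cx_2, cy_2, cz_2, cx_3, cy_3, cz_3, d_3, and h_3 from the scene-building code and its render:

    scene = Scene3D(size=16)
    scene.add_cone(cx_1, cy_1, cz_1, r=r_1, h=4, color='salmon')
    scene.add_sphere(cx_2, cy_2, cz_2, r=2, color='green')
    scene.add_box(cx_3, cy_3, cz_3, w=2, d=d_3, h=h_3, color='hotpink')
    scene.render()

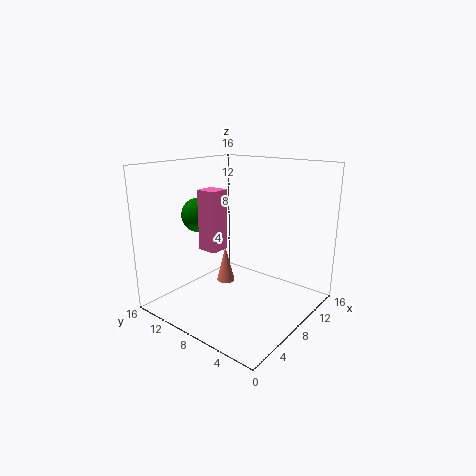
cx_1 = 7, cy_1 = 9, cz_1 = 3, r_1 = 1, cx_2 = 7, cy_2 = 13, cz_2 = 10, cx_3 = 3, cy_3 = 7, cz_3 = 8, d_3 = 2, h_3 = 6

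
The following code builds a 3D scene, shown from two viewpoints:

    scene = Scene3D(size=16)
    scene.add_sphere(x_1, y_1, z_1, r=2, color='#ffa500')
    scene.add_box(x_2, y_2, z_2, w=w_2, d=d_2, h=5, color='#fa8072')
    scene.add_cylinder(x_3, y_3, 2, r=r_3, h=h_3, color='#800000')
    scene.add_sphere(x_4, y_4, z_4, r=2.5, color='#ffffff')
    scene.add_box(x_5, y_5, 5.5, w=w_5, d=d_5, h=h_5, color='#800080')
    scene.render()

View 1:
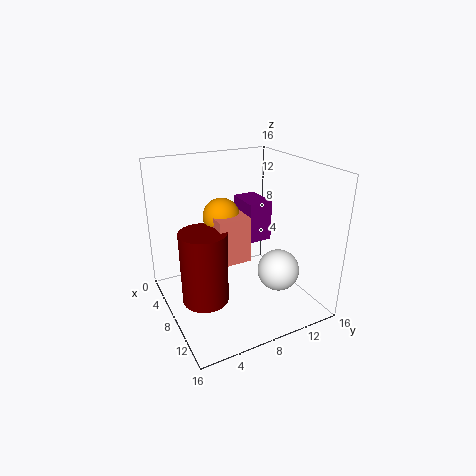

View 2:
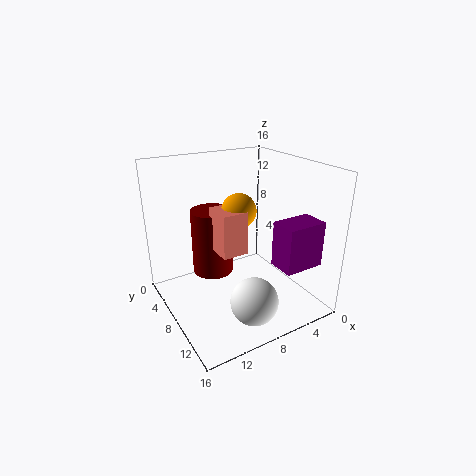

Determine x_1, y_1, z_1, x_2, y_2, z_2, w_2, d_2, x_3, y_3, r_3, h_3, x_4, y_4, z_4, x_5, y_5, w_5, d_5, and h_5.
x_1 = 7
y_1 = 6.5
z_1 = 10.5
x_2 = 7
y_2 = 5
z_2 = 6
w_2 = 3
d_2 = 3.5
x_3 = 9
y_3 = 3.5
r_3 = 2.5
h_3 = 8
x_4 = 9
y_4 = 13
z_4 = 3
x_5 = 1
y_5 = 11
w_5 = 4.5
d_5 = 3
h_5 = 5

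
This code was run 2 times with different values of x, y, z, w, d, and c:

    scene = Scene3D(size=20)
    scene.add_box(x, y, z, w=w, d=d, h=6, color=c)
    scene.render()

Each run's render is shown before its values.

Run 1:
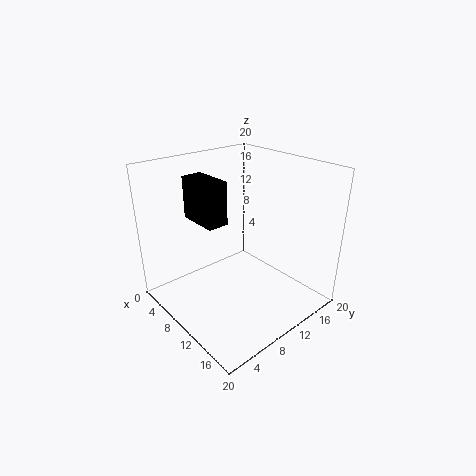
x = 3, y = 6, z = 12, w = 6, d = 3, c = 'black'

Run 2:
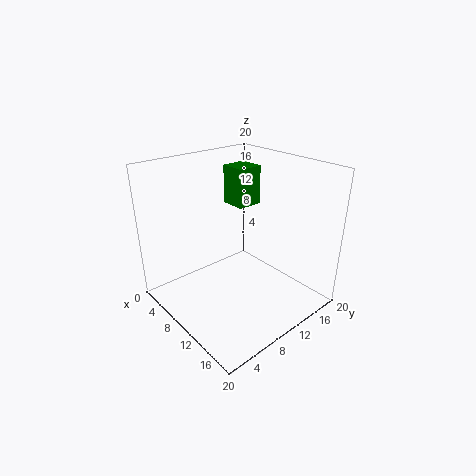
x = 2, y = 14, z = 12, w = 4, d = 4, c = 'green'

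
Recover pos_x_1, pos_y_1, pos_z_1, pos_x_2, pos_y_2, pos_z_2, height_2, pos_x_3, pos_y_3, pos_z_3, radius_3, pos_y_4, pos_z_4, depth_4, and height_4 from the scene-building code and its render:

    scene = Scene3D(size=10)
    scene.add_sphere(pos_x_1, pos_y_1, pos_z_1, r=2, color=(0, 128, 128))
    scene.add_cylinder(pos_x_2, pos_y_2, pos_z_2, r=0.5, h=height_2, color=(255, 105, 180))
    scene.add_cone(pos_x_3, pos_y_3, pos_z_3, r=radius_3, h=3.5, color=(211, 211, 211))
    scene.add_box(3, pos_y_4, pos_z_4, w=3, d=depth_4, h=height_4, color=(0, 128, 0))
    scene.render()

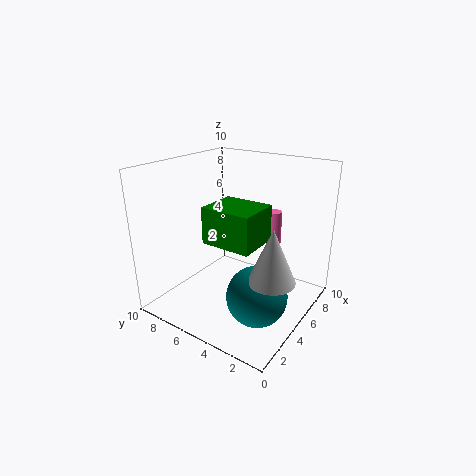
pos_x_1 = 3.5; pos_y_1 = 2.5; pos_z_1 = 2; pos_x_2 = 7.5; pos_y_2 = 3.5; pos_z_2 = 2.5; height_2 = 4; pos_x_3 = 3.5; pos_y_3 = 1.5; pos_z_3 = 3.5; radius_3 = 1.5; pos_y_4 = 3; pos_z_4 = 5; depth_4 = 3.5; height_4 = 2.5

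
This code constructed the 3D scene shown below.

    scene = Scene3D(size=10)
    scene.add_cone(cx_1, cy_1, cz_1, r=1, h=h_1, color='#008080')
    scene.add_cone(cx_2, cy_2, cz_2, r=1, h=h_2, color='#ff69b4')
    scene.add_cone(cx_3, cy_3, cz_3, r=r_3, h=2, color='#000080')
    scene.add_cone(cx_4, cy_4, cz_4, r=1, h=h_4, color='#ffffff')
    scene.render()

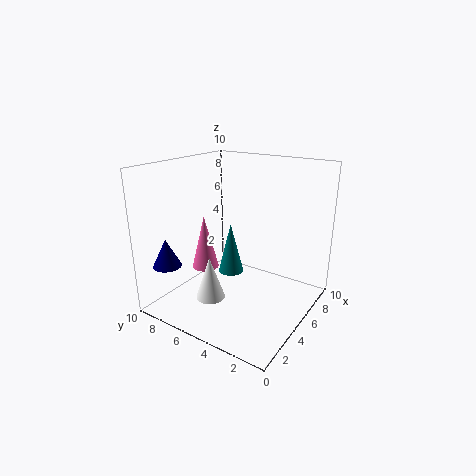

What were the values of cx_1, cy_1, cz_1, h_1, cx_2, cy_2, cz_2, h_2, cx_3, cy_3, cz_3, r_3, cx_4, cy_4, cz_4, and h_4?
cx_1 = 7; cy_1 = 7; cz_1 = 1; h_1 = 4; cx_2 = 5; cy_2 = 8; cz_2 = 2; h_2 = 4; cx_3 = 2; cy_3 = 9; cz_3 = 3; r_3 = 1; cx_4 = 3; cy_4 = 6; cz_4 = 1; h_4 = 3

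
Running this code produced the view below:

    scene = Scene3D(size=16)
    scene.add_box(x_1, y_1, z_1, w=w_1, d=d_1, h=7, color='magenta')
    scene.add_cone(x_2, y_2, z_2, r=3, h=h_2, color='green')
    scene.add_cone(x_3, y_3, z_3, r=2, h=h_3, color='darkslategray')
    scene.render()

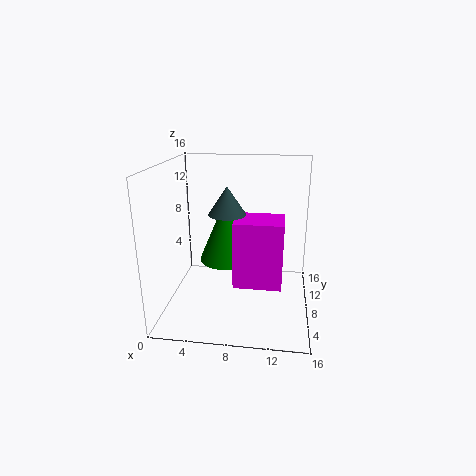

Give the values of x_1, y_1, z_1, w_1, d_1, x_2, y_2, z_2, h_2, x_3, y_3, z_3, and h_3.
x_1 = 8
y_1 = 4
z_1 = 4
w_1 = 5
d_1 = 4
x_2 = 7
y_2 = 7
z_2 = 6
h_2 = 7
x_3 = 7
y_3 = 7
z_3 = 11
h_3 = 3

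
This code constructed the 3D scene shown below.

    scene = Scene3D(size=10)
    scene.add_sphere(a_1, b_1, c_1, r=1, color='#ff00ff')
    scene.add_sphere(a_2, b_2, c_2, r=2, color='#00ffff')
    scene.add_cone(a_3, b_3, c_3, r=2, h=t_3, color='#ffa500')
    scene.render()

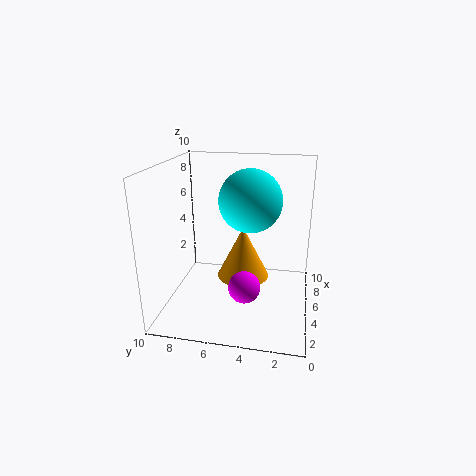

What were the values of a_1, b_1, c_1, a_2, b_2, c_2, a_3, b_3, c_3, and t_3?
a_1 = 2; b_1 = 4; c_1 = 3; a_2 = 4; b_2 = 4; c_2 = 8; a_3 = 7; b_3 = 5; c_3 = 1; t_3 = 4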